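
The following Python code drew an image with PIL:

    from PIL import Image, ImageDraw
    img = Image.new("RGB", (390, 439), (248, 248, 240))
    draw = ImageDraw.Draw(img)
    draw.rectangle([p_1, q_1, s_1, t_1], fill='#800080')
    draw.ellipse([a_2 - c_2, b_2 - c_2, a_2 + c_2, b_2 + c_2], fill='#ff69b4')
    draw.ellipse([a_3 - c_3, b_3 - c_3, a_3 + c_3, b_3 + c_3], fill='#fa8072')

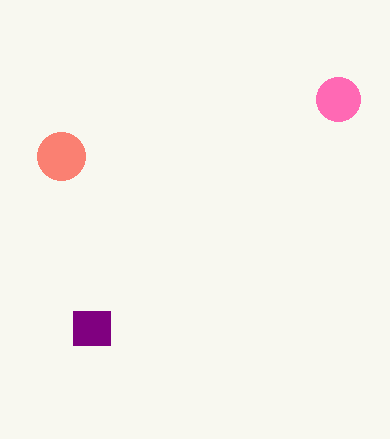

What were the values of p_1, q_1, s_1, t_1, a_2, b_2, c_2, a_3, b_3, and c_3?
p_1 = 73, q_1 = 311, s_1 = 110, t_1 = 345, a_2 = 338, b_2 = 99, c_2 = 22, a_3 = 61, b_3 = 156, c_3 = 24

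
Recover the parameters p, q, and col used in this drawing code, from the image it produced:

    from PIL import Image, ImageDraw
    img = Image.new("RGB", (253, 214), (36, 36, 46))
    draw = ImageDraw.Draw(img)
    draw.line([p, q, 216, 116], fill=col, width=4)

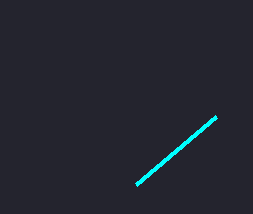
p = 136; q = 184; col = 'cyan'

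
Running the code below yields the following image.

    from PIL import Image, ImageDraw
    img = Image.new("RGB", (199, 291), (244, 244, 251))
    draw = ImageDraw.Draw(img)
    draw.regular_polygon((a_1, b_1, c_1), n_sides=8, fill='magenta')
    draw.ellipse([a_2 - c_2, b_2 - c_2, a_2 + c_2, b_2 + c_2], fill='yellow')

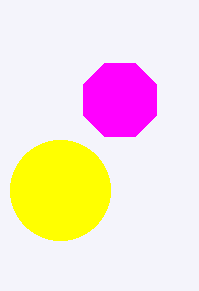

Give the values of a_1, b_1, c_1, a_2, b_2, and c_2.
a_1 = 120, b_1 = 100, c_1 = 40, a_2 = 60, b_2 = 190, c_2 = 50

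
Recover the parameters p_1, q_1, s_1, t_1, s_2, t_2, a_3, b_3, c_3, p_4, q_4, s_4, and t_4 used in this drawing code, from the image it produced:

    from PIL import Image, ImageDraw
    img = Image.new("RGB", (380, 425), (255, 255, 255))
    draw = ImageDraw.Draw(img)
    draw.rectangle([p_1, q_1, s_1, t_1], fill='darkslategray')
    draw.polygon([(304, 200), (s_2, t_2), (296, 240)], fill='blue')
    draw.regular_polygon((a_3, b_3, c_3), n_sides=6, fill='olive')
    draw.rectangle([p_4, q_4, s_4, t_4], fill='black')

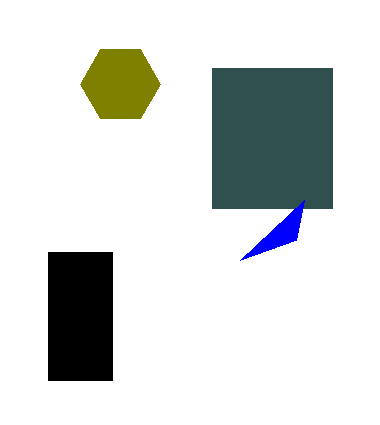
p_1 = 212; q_1 = 68; s_1 = 332; t_1 = 208; s_2 = 240; t_2 = 260; a_3 = 120; b_3 = 84; c_3 = 40; p_4 = 48; q_4 = 252; s_4 = 112; t_4 = 380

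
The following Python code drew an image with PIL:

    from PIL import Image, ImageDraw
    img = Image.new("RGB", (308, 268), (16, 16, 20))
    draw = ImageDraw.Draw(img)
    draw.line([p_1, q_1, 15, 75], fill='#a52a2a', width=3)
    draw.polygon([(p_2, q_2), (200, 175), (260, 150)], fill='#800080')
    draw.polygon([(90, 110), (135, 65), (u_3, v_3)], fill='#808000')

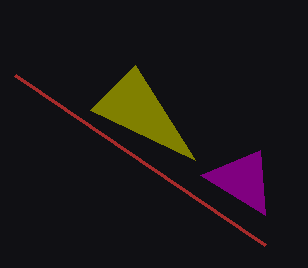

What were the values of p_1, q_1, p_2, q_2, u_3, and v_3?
p_1 = 265, q_1 = 245, p_2 = 265, q_2 = 215, u_3 = 195, v_3 = 160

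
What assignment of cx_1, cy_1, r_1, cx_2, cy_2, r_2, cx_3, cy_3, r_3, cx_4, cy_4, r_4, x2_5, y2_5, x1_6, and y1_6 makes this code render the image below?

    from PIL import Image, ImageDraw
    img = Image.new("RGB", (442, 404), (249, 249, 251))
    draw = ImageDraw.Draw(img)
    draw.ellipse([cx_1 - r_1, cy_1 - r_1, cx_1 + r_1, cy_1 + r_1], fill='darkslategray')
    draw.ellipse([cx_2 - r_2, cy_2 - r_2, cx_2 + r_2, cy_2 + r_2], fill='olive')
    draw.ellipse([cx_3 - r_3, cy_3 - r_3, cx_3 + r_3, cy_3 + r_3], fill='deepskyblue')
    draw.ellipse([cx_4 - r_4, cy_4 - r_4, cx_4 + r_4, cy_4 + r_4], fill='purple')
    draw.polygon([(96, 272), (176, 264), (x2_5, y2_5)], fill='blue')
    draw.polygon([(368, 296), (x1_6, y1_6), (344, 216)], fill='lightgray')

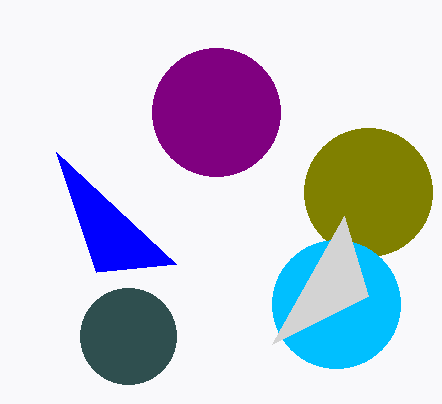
cx_1 = 128, cy_1 = 336, r_1 = 48, cx_2 = 368, cy_2 = 192, r_2 = 64, cx_3 = 336, cy_3 = 304, r_3 = 64, cx_4 = 216, cy_4 = 112, r_4 = 64, x2_5 = 56, y2_5 = 152, x1_6 = 272, y1_6 = 344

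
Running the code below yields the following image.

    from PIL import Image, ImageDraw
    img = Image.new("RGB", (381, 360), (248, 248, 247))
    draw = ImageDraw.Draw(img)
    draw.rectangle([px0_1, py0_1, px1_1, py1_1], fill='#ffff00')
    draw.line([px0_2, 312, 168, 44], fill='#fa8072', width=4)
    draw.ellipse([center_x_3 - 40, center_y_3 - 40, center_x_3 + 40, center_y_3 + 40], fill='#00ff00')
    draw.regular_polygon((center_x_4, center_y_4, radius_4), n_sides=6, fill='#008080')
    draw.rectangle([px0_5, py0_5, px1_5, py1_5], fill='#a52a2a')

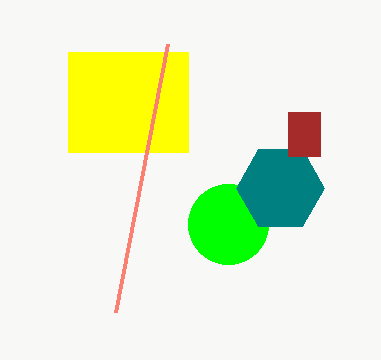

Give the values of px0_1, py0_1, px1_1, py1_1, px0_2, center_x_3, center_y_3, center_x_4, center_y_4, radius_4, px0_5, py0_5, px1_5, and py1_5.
px0_1 = 68
py0_1 = 52
px1_1 = 188
py1_1 = 152
px0_2 = 116
center_x_3 = 228
center_y_3 = 224
center_x_4 = 280
center_y_4 = 188
radius_4 = 44
px0_5 = 288
py0_5 = 112
px1_5 = 320
py1_5 = 156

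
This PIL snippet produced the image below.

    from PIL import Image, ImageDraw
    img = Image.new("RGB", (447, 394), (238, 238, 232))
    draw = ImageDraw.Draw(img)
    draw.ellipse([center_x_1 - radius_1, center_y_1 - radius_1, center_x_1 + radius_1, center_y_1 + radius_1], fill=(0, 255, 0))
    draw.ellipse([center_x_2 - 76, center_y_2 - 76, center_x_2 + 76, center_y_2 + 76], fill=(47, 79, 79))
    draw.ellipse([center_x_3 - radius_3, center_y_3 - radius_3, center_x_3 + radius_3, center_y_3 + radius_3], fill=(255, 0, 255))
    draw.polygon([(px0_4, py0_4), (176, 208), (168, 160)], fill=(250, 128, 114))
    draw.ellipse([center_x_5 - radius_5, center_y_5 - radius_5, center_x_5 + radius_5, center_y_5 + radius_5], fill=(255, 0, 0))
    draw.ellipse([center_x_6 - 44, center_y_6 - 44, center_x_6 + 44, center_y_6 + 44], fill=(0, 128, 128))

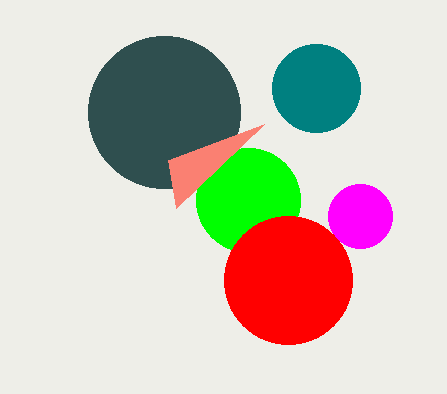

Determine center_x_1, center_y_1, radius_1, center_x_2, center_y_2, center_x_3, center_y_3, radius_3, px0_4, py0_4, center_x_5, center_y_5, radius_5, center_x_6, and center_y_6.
center_x_1 = 248; center_y_1 = 200; radius_1 = 52; center_x_2 = 164; center_y_2 = 112; center_x_3 = 360; center_y_3 = 216; radius_3 = 32; px0_4 = 264; py0_4 = 124; center_x_5 = 288; center_y_5 = 280; radius_5 = 64; center_x_6 = 316; center_y_6 = 88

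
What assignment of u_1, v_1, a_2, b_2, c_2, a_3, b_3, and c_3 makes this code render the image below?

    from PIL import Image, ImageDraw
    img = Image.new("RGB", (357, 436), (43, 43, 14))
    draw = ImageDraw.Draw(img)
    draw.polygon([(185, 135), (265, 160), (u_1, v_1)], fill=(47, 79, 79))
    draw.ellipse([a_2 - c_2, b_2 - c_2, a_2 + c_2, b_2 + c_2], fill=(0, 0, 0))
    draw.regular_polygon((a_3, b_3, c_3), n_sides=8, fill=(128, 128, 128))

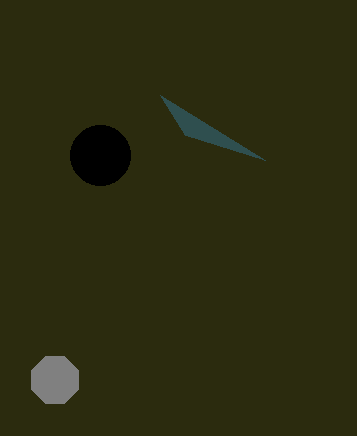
u_1 = 160; v_1 = 95; a_2 = 100; b_2 = 155; c_2 = 30; a_3 = 55; b_3 = 380; c_3 = 25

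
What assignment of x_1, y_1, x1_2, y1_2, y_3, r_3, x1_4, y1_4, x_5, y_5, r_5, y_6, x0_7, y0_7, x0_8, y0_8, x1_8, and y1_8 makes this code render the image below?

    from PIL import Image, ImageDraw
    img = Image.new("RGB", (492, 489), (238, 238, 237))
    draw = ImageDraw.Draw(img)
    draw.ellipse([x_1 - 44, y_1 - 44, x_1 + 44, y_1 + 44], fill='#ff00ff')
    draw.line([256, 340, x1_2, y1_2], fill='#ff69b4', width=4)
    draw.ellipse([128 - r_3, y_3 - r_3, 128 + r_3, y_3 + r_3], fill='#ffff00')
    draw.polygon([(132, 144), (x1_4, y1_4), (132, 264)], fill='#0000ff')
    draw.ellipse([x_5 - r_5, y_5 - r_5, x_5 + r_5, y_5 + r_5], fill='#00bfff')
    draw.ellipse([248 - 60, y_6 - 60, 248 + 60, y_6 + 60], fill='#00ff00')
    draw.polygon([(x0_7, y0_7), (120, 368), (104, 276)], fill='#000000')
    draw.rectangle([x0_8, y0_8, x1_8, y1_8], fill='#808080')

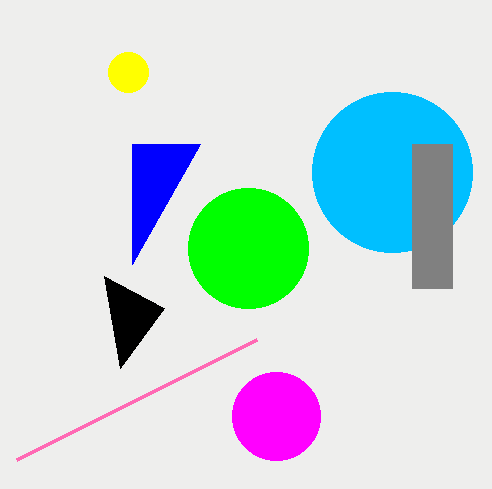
x_1 = 276; y_1 = 416; x1_2 = 16; y1_2 = 460; y_3 = 72; r_3 = 20; x1_4 = 200; y1_4 = 144; x_5 = 392; y_5 = 172; r_5 = 80; y_6 = 248; x0_7 = 164; y0_7 = 308; x0_8 = 412; y0_8 = 144; x1_8 = 452; y1_8 = 288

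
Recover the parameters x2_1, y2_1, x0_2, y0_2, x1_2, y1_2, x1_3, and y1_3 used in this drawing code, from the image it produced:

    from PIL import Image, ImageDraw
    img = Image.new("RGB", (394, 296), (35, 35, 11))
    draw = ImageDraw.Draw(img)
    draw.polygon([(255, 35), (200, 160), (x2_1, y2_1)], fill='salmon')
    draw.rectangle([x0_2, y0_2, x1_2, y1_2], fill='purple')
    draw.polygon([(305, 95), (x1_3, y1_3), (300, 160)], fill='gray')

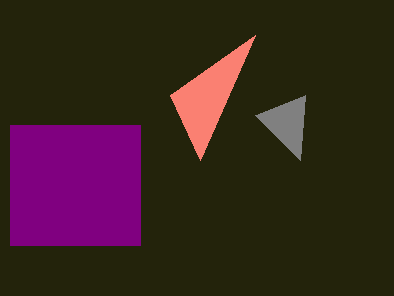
x2_1 = 170
y2_1 = 95
x0_2 = 10
y0_2 = 125
x1_2 = 140
y1_2 = 245
x1_3 = 255
y1_3 = 115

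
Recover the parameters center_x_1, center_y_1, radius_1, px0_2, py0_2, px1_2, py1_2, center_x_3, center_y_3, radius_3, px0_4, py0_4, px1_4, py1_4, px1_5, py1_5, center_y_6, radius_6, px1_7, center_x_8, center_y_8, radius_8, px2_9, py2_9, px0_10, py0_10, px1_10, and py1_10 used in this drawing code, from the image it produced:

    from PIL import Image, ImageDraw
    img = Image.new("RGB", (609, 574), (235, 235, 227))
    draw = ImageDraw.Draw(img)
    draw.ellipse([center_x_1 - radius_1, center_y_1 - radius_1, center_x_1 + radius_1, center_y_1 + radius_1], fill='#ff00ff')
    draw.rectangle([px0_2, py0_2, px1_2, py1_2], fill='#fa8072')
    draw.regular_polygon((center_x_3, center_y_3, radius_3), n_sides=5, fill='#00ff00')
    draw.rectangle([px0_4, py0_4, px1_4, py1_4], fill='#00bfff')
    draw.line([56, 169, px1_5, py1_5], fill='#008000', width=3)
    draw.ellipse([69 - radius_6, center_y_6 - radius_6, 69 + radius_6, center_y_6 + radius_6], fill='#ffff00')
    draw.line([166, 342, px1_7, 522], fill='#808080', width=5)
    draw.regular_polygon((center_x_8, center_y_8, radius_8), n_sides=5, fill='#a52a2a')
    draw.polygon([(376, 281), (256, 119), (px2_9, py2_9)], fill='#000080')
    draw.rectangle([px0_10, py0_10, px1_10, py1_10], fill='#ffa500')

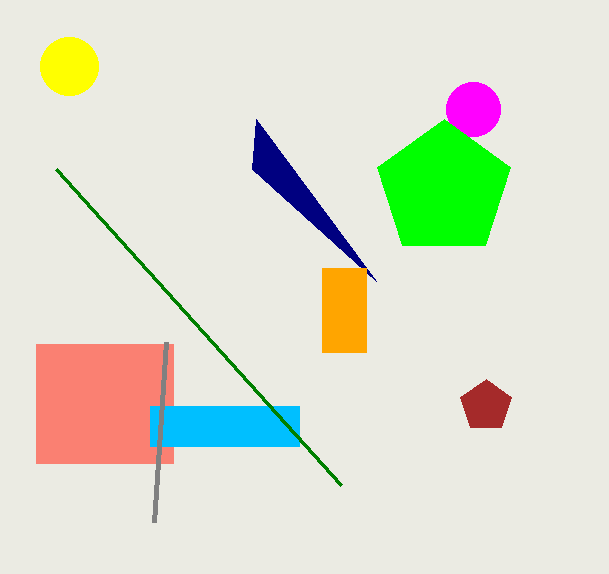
center_x_1 = 473, center_y_1 = 109, radius_1 = 27, px0_2 = 36, py0_2 = 344, px1_2 = 173, py1_2 = 463, center_x_3 = 444, center_y_3 = 189, radius_3 = 70, px0_4 = 150, py0_4 = 406, px1_4 = 299, py1_4 = 446, px1_5 = 341, py1_5 = 485, center_y_6 = 66, radius_6 = 29, px1_7 = 154, center_x_8 = 486, center_y_8 = 406, radius_8 = 27, px2_9 = 252, py2_9 = 169, px0_10 = 322, py0_10 = 268, px1_10 = 366, py1_10 = 352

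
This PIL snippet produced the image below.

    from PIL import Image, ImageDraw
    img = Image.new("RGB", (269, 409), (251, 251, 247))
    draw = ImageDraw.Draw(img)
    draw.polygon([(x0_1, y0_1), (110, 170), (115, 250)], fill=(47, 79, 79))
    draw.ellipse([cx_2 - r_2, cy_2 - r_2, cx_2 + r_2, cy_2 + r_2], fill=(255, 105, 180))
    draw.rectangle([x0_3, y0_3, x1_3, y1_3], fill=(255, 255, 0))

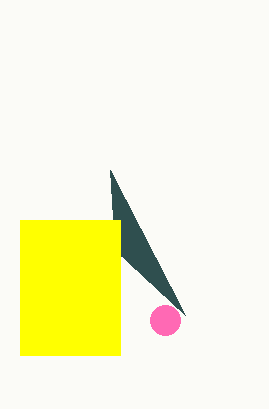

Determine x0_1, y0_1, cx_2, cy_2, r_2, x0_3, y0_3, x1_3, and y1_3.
x0_1 = 185; y0_1 = 315; cx_2 = 165; cy_2 = 320; r_2 = 15; x0_3 = 20; y0_3 = 220; x1_3 = 120; y1_3 = 355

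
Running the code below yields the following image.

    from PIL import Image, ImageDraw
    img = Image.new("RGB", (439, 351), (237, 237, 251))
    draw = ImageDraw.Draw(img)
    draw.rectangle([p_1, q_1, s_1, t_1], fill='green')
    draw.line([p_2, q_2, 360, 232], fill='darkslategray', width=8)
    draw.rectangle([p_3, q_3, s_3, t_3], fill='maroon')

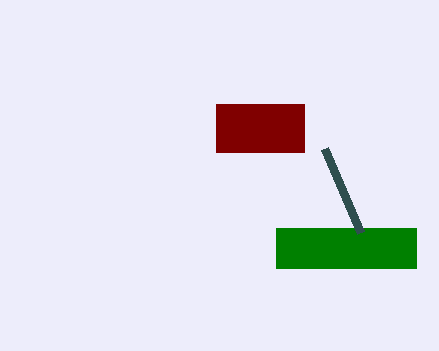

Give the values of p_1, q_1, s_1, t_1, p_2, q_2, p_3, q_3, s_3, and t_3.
p_1 = 276; q_1 = 228; s_1 = 416; t_1 = 268; p_2 = 324; q_2 = 148; p_3 = 216; q_3 = 104; s_3 = 304; t_3 = 152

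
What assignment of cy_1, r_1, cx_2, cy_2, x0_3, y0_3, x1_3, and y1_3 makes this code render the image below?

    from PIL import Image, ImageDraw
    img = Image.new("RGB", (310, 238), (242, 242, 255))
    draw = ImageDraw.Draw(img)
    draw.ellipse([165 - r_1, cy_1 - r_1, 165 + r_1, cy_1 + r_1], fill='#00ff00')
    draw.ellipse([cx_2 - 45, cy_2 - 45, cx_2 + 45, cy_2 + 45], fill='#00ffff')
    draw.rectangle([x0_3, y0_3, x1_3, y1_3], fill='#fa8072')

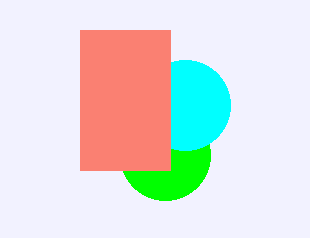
cy_1 = 155
r_1 = 45
cx_2 = 185
cy_2 = 105
x0_3 = 80
y0_3 = 30
x1_3 = 170
y1_3 = 170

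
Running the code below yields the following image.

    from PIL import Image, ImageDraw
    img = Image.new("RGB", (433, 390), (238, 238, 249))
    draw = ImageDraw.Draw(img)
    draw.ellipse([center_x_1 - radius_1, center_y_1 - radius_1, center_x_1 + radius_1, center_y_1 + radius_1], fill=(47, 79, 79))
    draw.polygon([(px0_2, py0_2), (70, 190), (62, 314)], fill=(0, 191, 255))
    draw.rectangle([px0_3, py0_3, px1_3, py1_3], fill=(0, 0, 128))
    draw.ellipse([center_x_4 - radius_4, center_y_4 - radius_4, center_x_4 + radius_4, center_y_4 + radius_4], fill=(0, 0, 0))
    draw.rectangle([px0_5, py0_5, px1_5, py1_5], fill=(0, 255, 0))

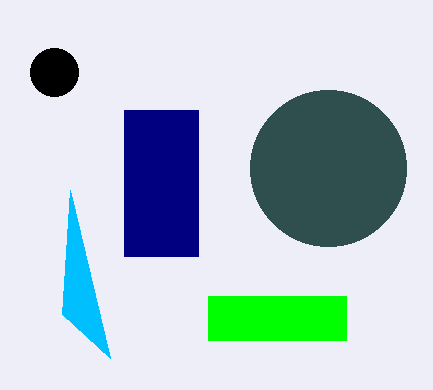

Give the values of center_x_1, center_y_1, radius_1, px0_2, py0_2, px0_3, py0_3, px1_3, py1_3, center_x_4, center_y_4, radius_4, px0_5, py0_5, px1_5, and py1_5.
center_x_1 = 328, center_y_1 = 168, radius_1 = 78, px0_2 = 110, py0_2 = 358, px0_3 = 124, py0_3 = 110, px1_3 = 198, py1_3 = 256, center_x_4 = 54, center_y_4 = 72, radius_4 = 24, px0_5 = 208, py0_5 = 296, px1_5 = 346, py1_5 = 340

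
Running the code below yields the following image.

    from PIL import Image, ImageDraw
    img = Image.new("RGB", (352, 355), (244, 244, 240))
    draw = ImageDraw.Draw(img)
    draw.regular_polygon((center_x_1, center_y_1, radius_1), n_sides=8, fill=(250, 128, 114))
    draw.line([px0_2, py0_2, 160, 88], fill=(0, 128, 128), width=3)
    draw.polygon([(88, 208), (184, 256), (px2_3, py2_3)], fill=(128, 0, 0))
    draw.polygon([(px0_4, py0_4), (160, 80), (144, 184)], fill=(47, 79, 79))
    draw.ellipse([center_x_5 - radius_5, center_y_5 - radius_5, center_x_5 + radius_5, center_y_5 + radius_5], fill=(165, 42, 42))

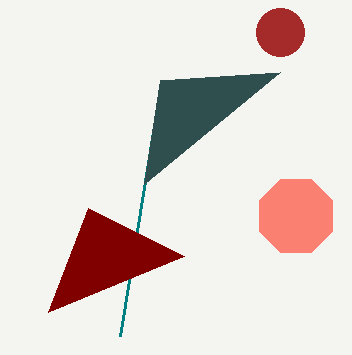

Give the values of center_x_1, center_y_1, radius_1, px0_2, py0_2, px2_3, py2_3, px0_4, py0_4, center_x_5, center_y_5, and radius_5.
center_x_1 = 296; center_y_1 = 216; radius_1 = 40; px0_2 = 120; py0_2 = 336; px2_3 = 48; py2_3 = 312; px0_4 = 280; py0_4 = 72; center_x_5 = 280; center_y_5 = 32; radius_5 = 24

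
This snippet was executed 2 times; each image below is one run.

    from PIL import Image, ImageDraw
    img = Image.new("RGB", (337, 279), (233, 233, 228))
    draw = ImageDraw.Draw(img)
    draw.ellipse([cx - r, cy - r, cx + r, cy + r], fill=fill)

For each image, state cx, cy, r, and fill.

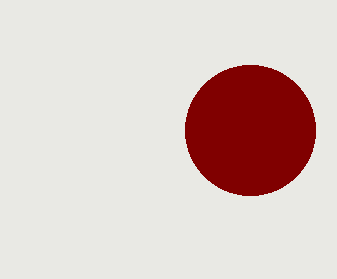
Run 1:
cx = 250, cy = 130, r = 65, fill = 'maroon'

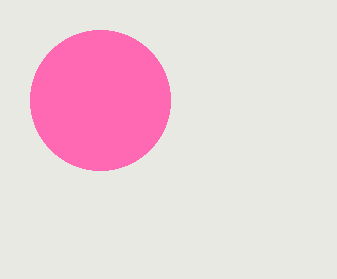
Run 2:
cx = 100
cy = 100
r = 70
fill = 'hotpink'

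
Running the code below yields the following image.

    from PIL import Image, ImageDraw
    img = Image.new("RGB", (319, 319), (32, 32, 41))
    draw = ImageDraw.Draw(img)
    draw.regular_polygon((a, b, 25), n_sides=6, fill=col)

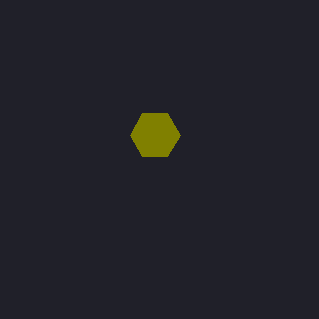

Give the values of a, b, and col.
a = 155; b = 135; col = 'olive'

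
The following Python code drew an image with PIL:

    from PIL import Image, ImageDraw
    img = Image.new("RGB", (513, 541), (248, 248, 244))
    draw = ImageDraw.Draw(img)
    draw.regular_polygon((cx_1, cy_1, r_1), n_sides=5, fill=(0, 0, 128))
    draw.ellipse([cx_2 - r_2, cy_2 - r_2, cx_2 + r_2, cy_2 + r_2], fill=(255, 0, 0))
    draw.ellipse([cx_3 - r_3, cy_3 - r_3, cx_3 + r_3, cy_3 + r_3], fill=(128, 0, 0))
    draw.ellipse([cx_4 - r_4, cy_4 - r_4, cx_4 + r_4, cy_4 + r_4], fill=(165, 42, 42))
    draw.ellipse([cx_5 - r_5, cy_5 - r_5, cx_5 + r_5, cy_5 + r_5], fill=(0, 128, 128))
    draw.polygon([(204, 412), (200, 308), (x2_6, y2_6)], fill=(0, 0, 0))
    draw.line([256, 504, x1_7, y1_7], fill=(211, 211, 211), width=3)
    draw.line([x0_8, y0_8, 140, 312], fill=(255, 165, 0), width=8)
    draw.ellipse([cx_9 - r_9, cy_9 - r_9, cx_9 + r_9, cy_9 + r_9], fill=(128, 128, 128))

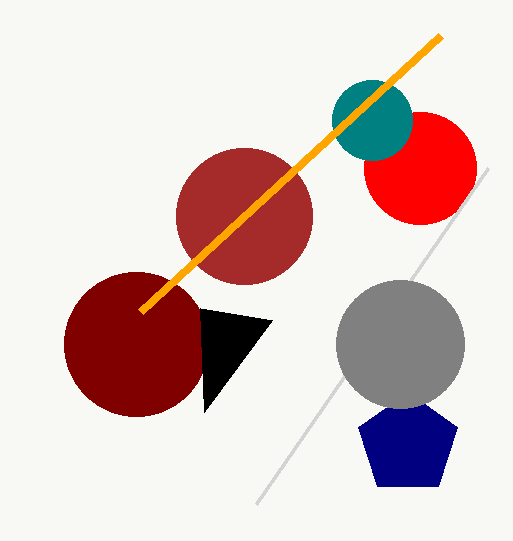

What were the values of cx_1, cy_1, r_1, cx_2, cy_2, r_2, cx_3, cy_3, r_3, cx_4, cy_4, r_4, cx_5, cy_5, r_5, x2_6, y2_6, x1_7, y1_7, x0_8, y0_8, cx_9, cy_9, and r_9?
cx_1 = 408
cy_1 = 444
r_1 = 52
cx_2 = 420
cy_2 = 168
r_2 = 56
cx_3 = 136
cy_3 = 344
r_3 = 72
cx_4 = 244
cy_4 = 216
r_4 = 68
cx_5 = 372
cy_5 = 120
r_5 = 40
x2_6 = 272
y2_6 = 320
x1_7 = 488
y1_7 = 168
x0_8 = 440
y0_8 = 36
cx_9 = 400
cy_9 = 344
r_9 = 64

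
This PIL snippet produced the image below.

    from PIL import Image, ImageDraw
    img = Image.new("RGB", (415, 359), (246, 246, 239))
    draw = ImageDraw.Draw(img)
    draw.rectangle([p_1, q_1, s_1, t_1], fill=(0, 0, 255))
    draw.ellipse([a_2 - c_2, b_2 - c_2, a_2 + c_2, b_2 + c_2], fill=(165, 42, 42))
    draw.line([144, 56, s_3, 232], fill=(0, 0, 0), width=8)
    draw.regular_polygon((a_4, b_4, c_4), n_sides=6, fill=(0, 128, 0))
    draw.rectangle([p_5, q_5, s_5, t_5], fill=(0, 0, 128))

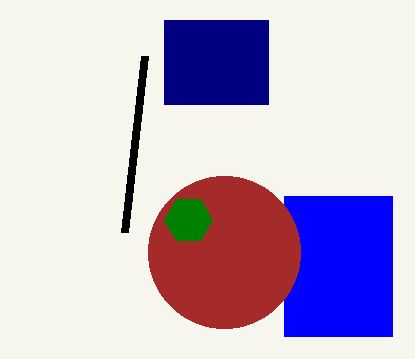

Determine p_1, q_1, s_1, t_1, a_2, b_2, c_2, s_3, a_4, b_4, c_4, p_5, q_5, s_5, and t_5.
p_1 = 284
q_1 = 196
s_1 = 392
t_1 = 336
a_2 = 224
b_2 = 252
c_2 = 76
s_3 = 124
a_4 = 188
b_4 = 220
c_4 = 24
p_5 = 164
q_5 = 20
s_5 = 268
t_5 = 104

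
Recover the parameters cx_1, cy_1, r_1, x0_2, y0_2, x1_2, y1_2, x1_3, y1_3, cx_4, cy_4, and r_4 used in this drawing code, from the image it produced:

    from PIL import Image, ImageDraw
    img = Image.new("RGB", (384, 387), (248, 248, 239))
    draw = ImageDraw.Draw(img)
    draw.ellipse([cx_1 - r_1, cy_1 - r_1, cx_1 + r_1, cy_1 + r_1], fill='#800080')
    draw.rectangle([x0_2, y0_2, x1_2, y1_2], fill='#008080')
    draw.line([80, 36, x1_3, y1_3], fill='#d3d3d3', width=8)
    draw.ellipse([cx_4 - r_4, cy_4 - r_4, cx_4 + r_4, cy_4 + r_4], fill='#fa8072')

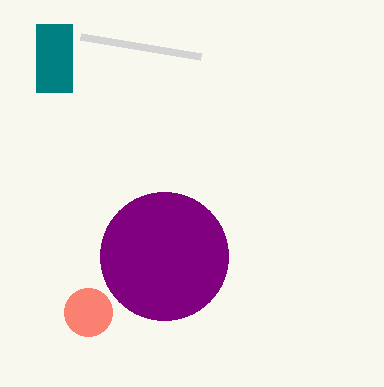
cx_1 = 164
cy_1 = 256
r_1 = 64
x0_2 = 36
y0_2 = 24
x1_2 = 72
y1_2 = 92
x1_3 = 200
y1_3 = 56
cx_4 = 88
cy_4 = 312
r_4 = 24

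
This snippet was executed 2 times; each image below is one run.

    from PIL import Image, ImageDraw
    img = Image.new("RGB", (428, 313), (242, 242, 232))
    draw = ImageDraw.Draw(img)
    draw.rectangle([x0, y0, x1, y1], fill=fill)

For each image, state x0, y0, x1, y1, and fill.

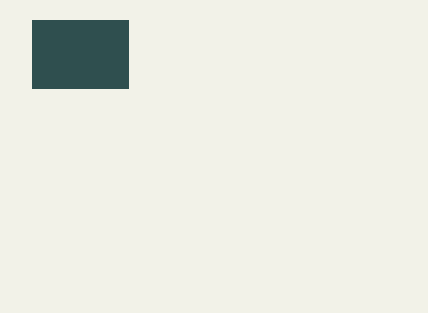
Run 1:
x0 = 32
y0 = 20
x1 = 128
y1 = 88
fill = 'darkslategray'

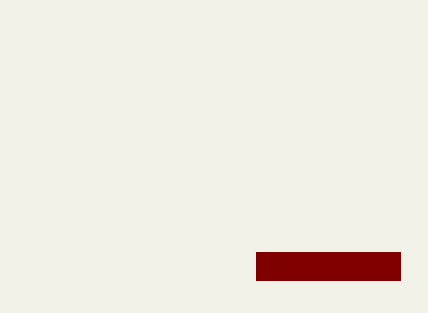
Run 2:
x0 = 256; y0 = 252; x1 = 400; y1 = 280; fill = 'maroon'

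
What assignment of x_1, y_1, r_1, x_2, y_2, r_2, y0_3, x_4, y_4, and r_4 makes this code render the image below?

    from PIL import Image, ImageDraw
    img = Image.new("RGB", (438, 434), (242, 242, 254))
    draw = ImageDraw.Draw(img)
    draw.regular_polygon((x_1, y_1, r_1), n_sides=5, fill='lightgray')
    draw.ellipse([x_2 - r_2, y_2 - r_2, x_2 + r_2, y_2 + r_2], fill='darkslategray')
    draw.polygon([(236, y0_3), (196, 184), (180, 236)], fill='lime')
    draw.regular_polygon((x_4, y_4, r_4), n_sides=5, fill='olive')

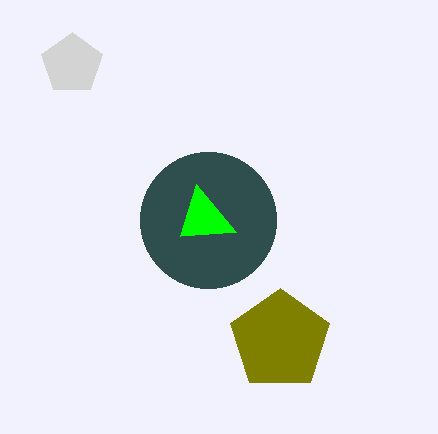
x_1 = 72, y_1 = 64, r_1 = 32, x_2 = 208, y_2 = 220, r_2 = 68, y0_3 = 232, x_4 = 280, y_4 = 340, r_4 = 52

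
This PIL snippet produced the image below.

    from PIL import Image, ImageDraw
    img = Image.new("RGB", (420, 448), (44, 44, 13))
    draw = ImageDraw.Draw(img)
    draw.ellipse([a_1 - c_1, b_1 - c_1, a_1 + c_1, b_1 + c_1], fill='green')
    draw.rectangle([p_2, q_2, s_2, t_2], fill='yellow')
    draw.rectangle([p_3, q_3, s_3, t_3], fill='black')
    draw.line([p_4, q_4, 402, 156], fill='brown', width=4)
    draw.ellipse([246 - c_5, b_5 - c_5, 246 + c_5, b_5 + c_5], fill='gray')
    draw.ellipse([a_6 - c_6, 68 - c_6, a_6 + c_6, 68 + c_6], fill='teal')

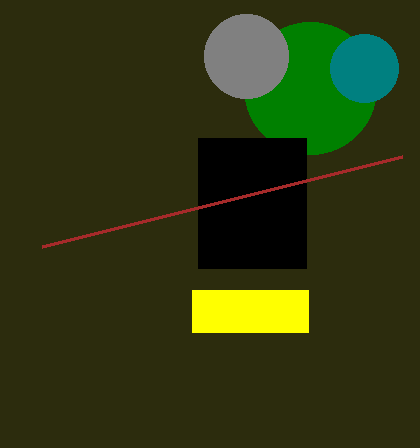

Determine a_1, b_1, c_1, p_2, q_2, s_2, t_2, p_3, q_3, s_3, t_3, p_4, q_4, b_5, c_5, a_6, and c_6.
a_1 = 310; b_1 = 88; c_1 = 66; p_2 = 192; q_2 = 290; s_2 = 308; t_2 = 332; p_3 = 198; q_3 = 138; s_3 = 306; t_3 = 268; p_4 = 42; q_4 = 246; b_5 = 56; c_5 = 42; a_6 = 364; c_6 = 34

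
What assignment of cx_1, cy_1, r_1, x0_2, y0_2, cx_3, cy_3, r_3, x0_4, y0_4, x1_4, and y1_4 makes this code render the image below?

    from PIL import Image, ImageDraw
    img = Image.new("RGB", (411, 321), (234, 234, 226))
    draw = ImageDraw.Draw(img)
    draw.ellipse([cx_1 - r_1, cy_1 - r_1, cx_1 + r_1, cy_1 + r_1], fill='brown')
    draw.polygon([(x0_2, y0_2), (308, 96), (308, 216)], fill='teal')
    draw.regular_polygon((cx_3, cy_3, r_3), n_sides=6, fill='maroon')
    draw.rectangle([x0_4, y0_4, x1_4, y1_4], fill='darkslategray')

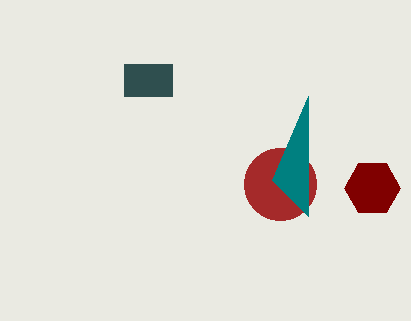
cx_1 = 280; cy_1 = 184; r_1 = 36; x0_2 = 272; y0_2 = 180; cx_3 = 372; cy_3 = 188; r_3 = 28; x0_4 = 124; y0_4 = 64; x1_4 = 172; y1_4 = 96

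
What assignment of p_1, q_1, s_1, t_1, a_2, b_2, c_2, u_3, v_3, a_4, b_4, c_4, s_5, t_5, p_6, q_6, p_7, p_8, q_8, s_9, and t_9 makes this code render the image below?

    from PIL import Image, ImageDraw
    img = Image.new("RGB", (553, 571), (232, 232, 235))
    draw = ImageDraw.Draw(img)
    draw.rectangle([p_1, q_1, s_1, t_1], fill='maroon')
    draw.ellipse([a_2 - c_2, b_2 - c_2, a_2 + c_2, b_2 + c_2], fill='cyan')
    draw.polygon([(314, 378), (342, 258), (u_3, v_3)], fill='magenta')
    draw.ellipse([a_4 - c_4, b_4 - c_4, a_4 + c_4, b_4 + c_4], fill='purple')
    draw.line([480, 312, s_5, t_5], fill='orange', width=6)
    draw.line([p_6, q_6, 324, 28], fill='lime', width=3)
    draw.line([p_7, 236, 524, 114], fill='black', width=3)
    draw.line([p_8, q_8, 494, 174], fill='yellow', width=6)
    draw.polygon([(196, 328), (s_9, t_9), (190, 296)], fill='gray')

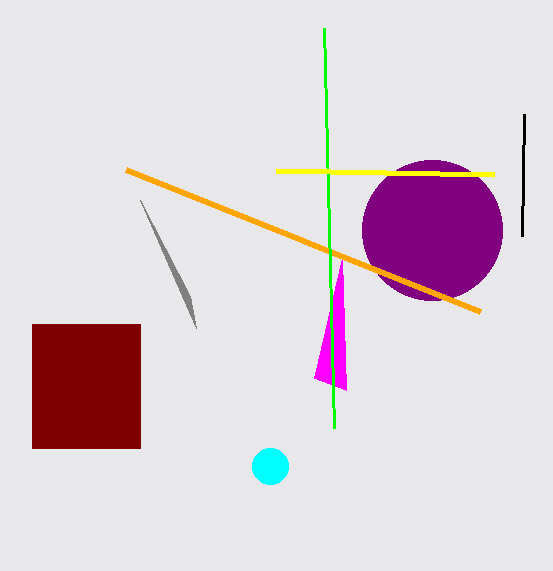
p_1 = 32; q_1 = 324; s_1 = 140; t_1 = 448; a_2 = 270; b_2 = 466; c_2 = 18; u_3 = 346; v_3 = 390; a_4 = 432; b_4 = 230; c_4 = 70; s_5 = 126; t_5 = 170; p_6 = 334; q_6 = 428; p_7 = 522; p_8 = 276; q_8 = 170; s_9 = 140; t_9 = 200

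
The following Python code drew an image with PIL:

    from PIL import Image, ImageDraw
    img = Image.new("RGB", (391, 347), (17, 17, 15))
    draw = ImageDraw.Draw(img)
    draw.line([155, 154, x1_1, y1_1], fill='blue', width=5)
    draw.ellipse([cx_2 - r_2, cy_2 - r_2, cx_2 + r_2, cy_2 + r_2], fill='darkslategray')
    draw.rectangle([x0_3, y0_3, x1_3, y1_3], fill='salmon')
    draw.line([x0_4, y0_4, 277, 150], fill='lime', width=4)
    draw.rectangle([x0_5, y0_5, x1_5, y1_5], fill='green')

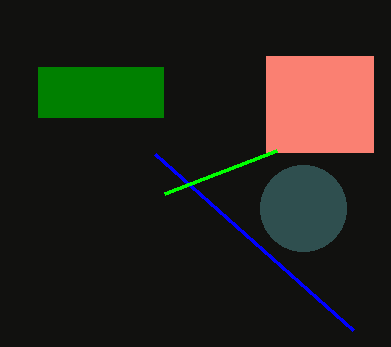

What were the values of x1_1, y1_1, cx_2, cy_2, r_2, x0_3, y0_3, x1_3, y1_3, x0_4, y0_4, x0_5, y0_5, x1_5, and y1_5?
x1_1 = 353, y1_1 = 330, cx_2 = 303, cy_2 = 208, r_2 = 43, x0_3 = 266, y0_3 = 56, x1_3 = 373, y1_3 = 152, x0_4 = 165, y0_4 = 193, x0_5 = 38, y0_5 = 67, x1_5 = 163, y1_5 = 117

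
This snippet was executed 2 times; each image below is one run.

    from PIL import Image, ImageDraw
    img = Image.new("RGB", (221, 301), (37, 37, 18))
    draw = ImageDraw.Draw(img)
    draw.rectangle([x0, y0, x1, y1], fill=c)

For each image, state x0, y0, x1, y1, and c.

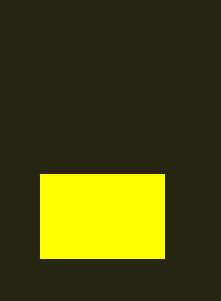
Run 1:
x0 = 40
y0 = 174
x1 = 164
y1 = 258
c = 'yellow'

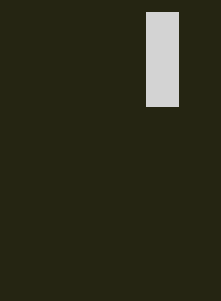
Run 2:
x0 = 146, y0 = 12, x1 = 178, y1 = 106, c = 'lightgray'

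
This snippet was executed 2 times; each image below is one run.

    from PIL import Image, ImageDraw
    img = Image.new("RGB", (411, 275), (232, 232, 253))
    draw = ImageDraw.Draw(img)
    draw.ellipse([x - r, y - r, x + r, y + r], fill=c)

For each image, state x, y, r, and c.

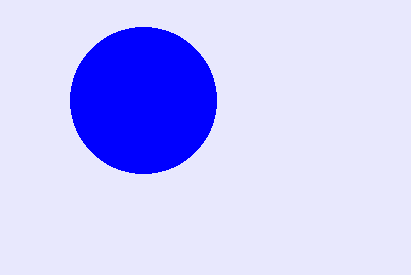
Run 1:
x = 143
y = 100
r = 73
c = 'blue'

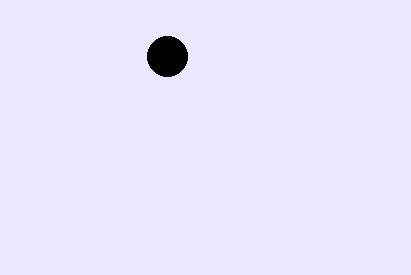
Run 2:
x = 167, y = 56, r = 20, c = 'black'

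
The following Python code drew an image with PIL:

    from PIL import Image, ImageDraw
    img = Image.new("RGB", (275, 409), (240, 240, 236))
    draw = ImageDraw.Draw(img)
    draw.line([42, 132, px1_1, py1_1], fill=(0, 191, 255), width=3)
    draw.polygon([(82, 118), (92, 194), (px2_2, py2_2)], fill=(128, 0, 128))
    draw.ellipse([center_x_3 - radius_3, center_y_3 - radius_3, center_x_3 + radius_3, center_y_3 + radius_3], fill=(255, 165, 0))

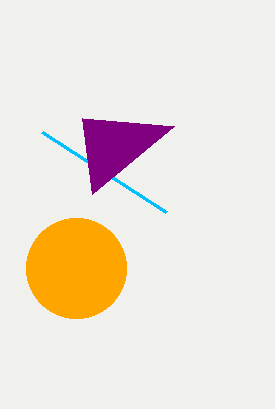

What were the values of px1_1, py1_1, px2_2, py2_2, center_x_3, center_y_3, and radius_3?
px1_1 = 166; py1_1 = 212; px2_2 = 174; py2_2 = 126; center_x_3 = 76; center_y_3 = 268; radius_3 = 50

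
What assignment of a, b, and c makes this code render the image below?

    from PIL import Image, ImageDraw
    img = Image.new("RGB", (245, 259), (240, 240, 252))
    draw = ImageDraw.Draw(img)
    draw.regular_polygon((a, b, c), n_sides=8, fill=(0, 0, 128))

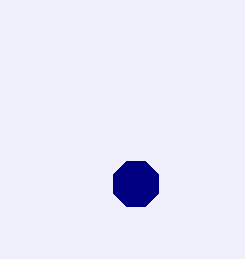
a = 136; b = 184; c = 24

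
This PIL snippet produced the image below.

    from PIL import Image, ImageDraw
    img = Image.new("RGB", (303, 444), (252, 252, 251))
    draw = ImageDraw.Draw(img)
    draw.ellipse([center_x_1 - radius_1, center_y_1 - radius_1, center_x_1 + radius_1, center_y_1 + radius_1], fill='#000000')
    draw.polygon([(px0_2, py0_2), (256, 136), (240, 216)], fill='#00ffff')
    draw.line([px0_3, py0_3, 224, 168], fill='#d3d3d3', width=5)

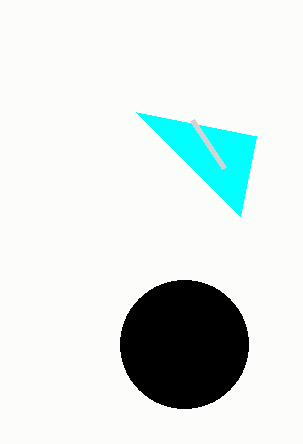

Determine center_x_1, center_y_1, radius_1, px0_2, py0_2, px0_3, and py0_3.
center_x_1 = 184, center_y_1 = 344, radius_1 = 64, px0_2 = 136, py0_2 = 112, px0_3 = 192, py0_3 = 120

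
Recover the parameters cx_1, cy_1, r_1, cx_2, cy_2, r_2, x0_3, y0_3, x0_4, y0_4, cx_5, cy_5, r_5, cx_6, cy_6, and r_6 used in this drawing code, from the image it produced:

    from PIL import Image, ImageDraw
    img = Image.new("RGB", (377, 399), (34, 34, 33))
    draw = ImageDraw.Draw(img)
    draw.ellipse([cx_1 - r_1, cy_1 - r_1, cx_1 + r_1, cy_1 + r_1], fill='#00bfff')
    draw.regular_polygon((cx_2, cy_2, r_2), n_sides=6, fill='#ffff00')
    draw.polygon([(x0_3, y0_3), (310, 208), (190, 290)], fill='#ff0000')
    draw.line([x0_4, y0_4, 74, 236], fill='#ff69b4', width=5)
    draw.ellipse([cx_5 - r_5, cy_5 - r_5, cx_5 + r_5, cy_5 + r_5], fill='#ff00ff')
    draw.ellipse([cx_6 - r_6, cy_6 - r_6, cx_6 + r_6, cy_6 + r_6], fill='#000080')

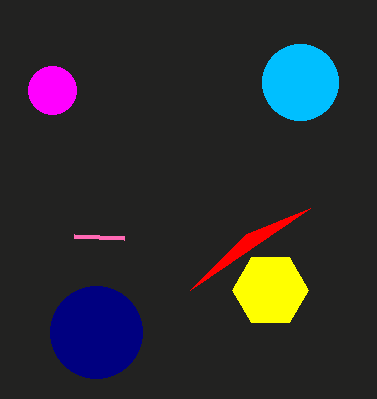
cx_1 = 300
cy_1 = 82
r_1 = 38
cx_2 = 270
cy_2 = 290
r_2 = 38
x0_3 = 246
y0_3 = 234
x0_4 = 124
y0_4 = 238
cx_5 = 52
cy_5 = 90
r_5 = 24
cx_6 = 96
cy_6 = 332
r_6 = 46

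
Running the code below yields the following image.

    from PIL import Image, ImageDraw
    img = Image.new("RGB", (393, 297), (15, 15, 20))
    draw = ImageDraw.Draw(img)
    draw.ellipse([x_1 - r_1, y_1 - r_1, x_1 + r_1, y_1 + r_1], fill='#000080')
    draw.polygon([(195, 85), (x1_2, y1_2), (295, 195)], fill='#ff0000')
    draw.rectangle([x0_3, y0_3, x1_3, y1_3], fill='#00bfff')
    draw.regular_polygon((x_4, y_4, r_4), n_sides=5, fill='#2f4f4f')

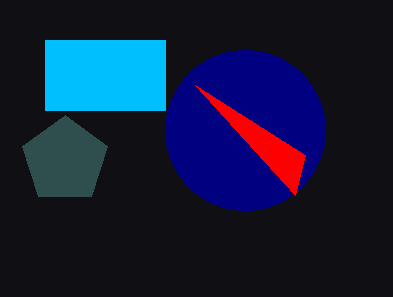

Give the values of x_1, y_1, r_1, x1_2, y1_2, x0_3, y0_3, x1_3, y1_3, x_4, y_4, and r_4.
x_1 = 245; y_1 = 130; r_1 = 80; x1_2 = 305; y1_2 = 155; x0_3 = 45; y0_3 = 40; x1_3 = 165; y1_3 = 110; x_4 = 65; y_4 = 160; r_4 = 45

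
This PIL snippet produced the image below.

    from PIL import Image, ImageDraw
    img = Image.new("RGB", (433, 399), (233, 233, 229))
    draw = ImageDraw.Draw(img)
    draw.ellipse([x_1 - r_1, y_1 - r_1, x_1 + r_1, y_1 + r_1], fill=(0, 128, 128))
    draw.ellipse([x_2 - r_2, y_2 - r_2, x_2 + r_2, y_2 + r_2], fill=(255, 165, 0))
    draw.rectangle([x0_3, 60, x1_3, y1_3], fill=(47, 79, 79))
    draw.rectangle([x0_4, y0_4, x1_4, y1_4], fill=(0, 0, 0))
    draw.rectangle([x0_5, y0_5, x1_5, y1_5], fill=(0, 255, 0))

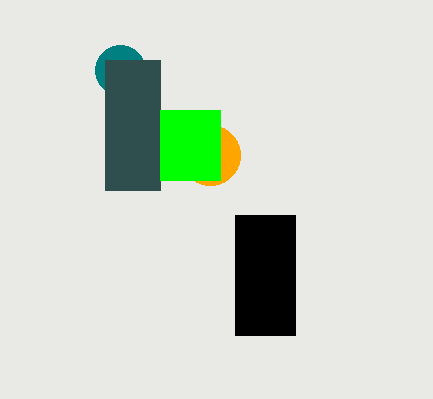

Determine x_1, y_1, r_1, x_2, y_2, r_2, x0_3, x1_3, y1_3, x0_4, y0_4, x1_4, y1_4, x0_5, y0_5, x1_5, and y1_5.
x_1 = 120
y_1 = 70
r_1 = 25
x_2 = 210
y_2 = 155
r_2 = 30
x0_3 = 105
x1_3 = 160
y1_3 = 190
x0_4 = 235
y0_4 = 215
x1_4 = 295
y1_4 = 335
x0_5 = 160
y0_5 = 110
x1_5 = 220
y1_5 = 180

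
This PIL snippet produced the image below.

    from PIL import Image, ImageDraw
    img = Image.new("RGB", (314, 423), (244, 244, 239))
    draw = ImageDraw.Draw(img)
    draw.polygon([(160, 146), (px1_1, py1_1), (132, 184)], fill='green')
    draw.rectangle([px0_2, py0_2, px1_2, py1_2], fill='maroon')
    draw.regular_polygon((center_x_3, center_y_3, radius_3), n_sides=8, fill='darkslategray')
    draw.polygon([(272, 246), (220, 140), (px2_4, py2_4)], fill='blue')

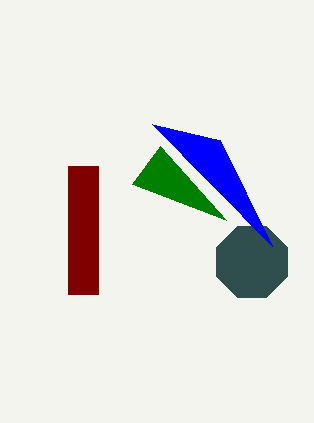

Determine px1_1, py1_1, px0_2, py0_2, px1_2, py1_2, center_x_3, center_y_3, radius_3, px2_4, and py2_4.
px1_1 = 226, py1_1 = 220, px0_2 = 68, py0_2 = 166, px1_2 = 98, py1_2 = 294, center_x_3 = 252, center_y_3 = 262, radius_3 = 38, px2_4 = 152, py2_4 = 124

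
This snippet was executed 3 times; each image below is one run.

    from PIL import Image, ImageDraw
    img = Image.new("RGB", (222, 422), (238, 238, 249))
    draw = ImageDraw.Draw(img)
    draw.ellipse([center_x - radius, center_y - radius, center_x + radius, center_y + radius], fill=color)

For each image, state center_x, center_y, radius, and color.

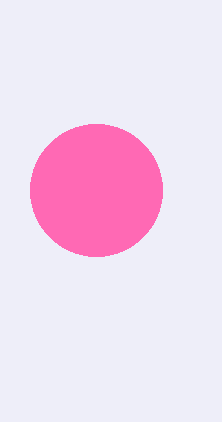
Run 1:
center_x = 96
center_y = 190
radius = 66
color = 'hotpink'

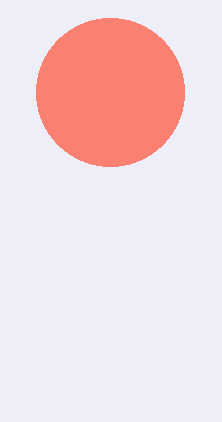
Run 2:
center_x = 110, center_y = 92, radius = 74, color = 'salmon'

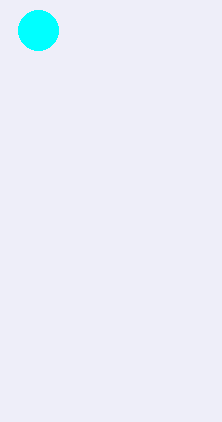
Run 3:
center_x = 38, center_y = 30, radius = 20, color = 'cyan'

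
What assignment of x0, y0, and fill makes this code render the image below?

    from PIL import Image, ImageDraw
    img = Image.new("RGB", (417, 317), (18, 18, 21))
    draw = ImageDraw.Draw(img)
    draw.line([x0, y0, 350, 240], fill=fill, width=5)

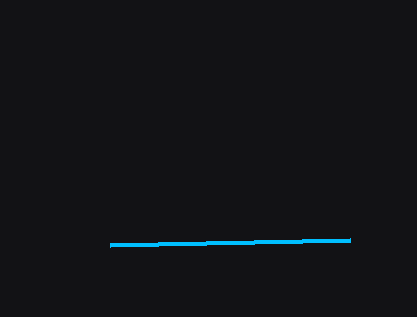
x0 = 110, y0 = 245, fill = 'deepskyblue'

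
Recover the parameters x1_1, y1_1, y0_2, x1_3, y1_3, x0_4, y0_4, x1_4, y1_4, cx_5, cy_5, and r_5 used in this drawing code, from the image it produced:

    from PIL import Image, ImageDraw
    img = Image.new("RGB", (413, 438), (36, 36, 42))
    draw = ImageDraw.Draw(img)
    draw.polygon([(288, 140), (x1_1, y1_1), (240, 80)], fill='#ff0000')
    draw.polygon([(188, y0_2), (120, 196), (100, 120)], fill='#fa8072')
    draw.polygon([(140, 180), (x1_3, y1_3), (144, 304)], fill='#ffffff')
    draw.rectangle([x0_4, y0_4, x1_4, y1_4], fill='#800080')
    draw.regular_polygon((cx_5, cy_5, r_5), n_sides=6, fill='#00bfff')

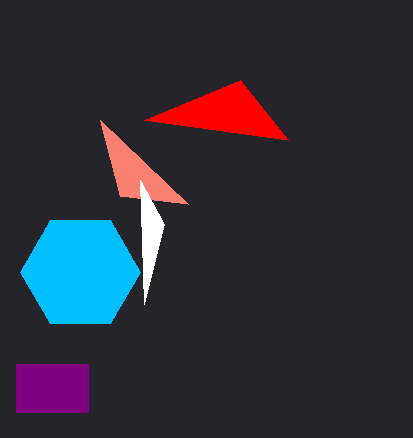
x1_1 = 144; y1_1 = 120; y0_2 = 204; x1_3 = 164; y1_3 = 224; x0_4 = 16; y0_4 = 364; x1_4 = 88; y1_4 = 412; cx_5 = 80; cy_5 = 272; r_5 = 60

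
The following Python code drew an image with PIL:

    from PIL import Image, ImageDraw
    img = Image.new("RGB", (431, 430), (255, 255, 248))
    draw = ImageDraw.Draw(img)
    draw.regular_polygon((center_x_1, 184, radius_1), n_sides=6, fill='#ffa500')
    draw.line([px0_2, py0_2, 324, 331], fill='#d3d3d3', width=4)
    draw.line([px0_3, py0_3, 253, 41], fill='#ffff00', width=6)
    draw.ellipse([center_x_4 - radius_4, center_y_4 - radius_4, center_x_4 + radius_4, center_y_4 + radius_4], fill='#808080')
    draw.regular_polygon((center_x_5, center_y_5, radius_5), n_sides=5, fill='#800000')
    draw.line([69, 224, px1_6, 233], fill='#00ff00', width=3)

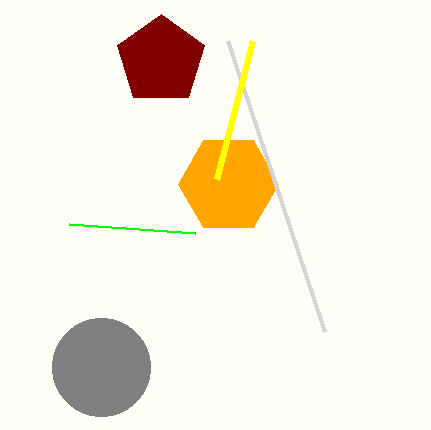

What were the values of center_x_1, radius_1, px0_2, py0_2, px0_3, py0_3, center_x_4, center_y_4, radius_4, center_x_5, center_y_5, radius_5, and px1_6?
center_x_1 = 228
radius_1 = 50
px0_2 = 227
py0_2 = 40
px0_3 = 217
py0_3 = 179
center_x_4 = 101
center_y_4 = 367
radius_4 = 49
center_x_5 = 161
center_y_5 = 60
radius_5 = 46
px1_6 = 195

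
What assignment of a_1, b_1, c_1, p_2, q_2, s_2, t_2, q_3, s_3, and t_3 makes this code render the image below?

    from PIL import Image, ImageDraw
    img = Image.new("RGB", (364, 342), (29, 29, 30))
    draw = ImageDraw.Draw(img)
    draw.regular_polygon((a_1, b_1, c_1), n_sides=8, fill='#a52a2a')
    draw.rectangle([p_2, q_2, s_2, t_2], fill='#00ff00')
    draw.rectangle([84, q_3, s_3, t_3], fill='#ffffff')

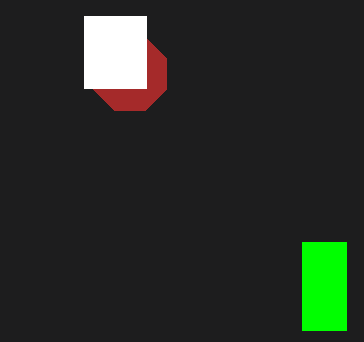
a_1 = 130; b_1 = 74; c_1 = 40; p_2 = 302; q_2 = 242; s_2 = 346; t_2 = 330; q_3 = 16; s_3 = 146; t_3 = 88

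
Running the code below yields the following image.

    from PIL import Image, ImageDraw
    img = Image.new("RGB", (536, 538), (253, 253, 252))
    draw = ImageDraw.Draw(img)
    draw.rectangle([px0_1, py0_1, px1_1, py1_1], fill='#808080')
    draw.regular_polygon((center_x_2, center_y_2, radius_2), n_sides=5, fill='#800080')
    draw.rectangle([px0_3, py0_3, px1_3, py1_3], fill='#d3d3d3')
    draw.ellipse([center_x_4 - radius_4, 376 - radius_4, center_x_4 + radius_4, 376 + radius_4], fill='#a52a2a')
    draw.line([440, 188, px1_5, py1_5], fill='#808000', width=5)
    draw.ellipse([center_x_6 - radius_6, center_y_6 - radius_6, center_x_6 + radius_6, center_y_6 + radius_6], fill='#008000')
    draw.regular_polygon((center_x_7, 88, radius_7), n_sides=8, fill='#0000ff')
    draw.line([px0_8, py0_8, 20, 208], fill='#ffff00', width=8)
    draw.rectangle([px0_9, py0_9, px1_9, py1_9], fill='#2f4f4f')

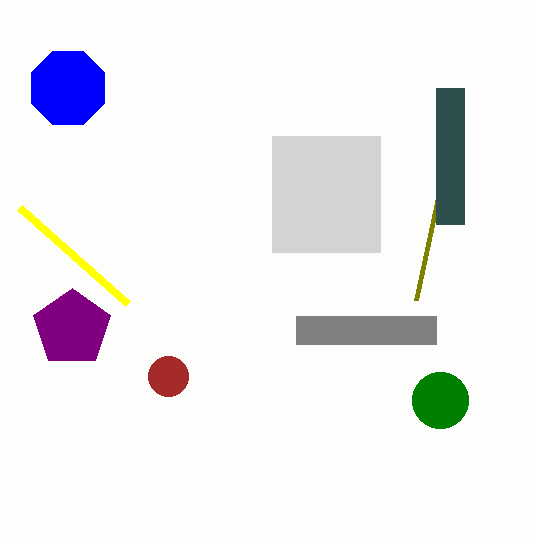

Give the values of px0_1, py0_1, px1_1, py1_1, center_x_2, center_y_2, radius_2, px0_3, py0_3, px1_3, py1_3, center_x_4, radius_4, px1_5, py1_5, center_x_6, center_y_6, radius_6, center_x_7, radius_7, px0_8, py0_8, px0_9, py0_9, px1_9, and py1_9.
px0_1 = 296
py0_1 = 316
px1_1 = 436
py1_1 = 344
center_x_2 = 72
center_y_2 = 328
radius_2 = 40
px0_3 = 272
py0_3 = 136
px1_3 = 380
py1_3 = 252
center_x_4 = 168
radius_4 = 20
px1_5 = 416
py1_5 = 300
center_x_6 = 440
center_y_6 = 400
radius_6 = 28
center_x_7 = 68
radius_7 = 40
px0_8 = 128
py0_8 = 304
px0_9 = 436
py0_9 = 88
px1_9 = 464
py1_9 = 224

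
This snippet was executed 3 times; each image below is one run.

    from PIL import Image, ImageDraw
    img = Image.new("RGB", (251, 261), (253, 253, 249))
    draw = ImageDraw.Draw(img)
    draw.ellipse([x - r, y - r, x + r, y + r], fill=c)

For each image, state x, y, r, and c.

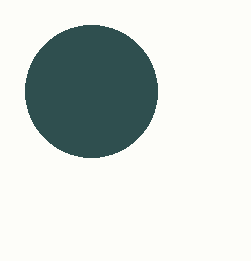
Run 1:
x = 91, y = 91, r = 66, c = 'darkslategray'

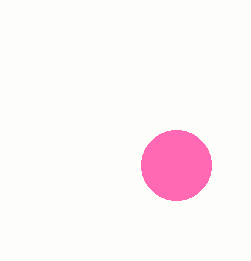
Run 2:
x = 176, y = 165, r = 35, c = 'hotpink'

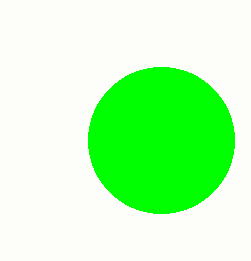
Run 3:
x = 161
y = 140
r = 73
c = 'lime'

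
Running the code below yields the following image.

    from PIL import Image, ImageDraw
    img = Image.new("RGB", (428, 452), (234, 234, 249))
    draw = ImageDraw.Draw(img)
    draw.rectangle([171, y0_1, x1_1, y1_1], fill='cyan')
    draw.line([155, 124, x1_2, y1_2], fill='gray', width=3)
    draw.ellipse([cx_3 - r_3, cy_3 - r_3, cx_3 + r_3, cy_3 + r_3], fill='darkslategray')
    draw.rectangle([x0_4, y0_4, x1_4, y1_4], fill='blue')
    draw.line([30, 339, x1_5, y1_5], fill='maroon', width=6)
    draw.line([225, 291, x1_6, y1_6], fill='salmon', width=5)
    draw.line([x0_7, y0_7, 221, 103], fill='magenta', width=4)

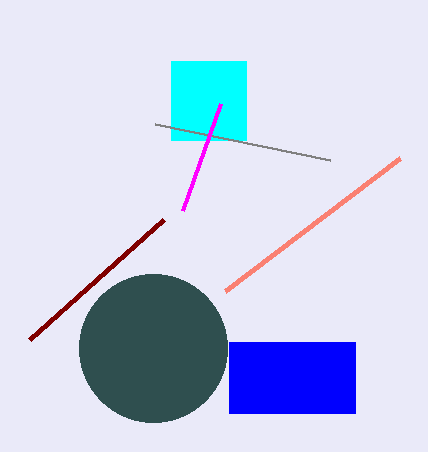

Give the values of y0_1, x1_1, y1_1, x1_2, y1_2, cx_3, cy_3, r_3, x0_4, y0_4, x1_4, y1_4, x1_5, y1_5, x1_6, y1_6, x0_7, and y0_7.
y0_1 = 61
x1_1 = 246
y1_1 = 140
x1_2 = 330
y1_2 = 160
cx_3 = 153
cy_3 = 348
r_3 = 74
x0_4 = 229
y0_4 = 342
x1_4 = 355
y1_4 = 413
x1_5 = 164
y1_5 = 219
x1_6 = 400
y1_6 = 158
x0_7 = 183
y0_7 = 210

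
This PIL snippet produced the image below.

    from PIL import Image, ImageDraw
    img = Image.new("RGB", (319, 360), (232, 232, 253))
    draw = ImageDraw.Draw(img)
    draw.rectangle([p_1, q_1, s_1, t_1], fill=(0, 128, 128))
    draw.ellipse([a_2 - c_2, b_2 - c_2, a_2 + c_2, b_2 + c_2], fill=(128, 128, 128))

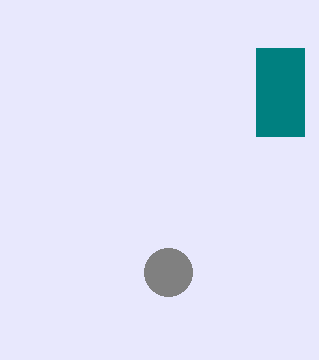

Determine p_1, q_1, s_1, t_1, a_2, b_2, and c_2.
p_1 = 256; q_1 = 48; s_1 = 304; t_1 = 136; a_2 = 168; b_2 = 272; c_2 = 24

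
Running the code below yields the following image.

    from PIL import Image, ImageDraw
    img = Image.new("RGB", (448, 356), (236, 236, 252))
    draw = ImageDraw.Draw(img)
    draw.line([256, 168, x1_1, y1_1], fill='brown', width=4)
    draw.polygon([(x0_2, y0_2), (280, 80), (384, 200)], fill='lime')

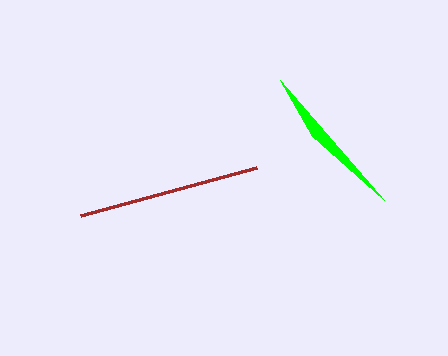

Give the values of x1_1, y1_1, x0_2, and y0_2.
x1_1 = 80
y1_1 = 216
x0_2 = 312
y0_2 = 136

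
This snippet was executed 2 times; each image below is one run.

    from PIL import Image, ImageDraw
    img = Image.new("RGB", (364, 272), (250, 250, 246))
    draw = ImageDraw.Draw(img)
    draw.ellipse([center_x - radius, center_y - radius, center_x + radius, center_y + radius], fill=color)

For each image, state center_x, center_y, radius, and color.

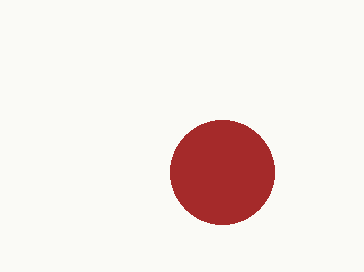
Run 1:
center_x = 222
center_y = 172
radius = 52
color = 'brown'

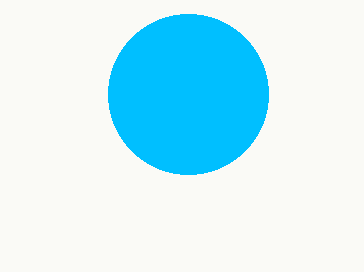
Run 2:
center_x = 188; center_y = 94; radius = 80; color = 'deepskyblue'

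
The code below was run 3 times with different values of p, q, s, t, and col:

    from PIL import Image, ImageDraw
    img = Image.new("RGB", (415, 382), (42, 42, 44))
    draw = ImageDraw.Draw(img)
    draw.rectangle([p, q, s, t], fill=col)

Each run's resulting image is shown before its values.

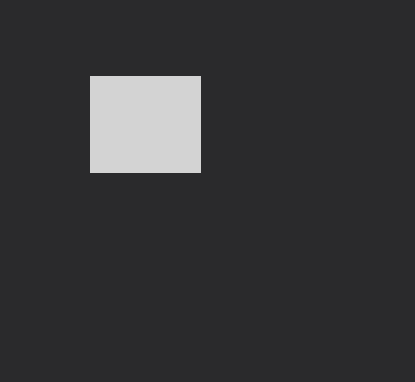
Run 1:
p = 90; q = 76; s = 200; t = 172; col = 'lightgray'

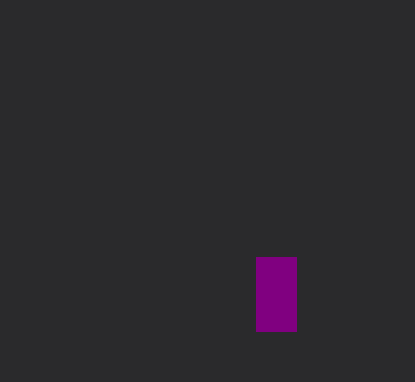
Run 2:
p = 256
q = 257
s = 296
t = 331
col = 'purple'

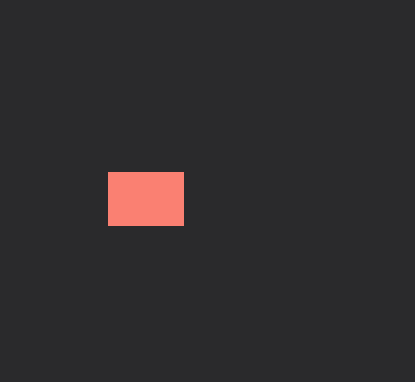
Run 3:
p = 108, q = 172, s = 183, t = 225, col = 'salmon'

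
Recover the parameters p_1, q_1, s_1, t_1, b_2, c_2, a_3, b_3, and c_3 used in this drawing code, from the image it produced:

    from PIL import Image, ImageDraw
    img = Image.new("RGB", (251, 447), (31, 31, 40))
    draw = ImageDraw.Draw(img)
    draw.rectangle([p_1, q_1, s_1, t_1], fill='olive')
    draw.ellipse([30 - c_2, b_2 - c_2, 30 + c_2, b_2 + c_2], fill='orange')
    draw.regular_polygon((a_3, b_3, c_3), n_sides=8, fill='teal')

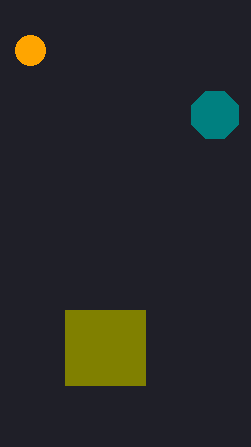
p_1 = 65
q_1 = 310
s_1 = 145
t_1 = 385
b_2 = 50
c_2 = 15
a_3 = 215
b_3 = 115
c_3 = 25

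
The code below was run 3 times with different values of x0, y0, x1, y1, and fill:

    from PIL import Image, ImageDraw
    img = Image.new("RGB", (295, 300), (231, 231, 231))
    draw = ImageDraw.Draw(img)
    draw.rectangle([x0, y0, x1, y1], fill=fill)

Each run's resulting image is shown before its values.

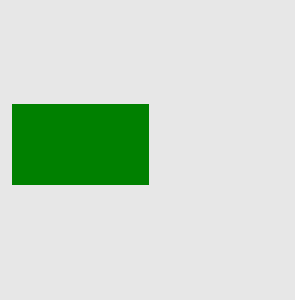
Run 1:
x0 = 12, y0 = 104, x1 = 148, y1 = 184, fill = 'green'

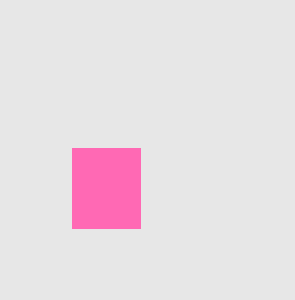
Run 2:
x0 = 72
y0 = 148
x1 = 140
y1 = 228
fill = 'hotpink'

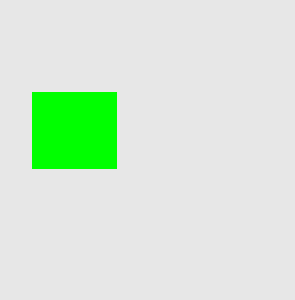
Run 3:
x0 = 32, y0 = 92, x1 = 116, y1 = 168, fill = 'lime'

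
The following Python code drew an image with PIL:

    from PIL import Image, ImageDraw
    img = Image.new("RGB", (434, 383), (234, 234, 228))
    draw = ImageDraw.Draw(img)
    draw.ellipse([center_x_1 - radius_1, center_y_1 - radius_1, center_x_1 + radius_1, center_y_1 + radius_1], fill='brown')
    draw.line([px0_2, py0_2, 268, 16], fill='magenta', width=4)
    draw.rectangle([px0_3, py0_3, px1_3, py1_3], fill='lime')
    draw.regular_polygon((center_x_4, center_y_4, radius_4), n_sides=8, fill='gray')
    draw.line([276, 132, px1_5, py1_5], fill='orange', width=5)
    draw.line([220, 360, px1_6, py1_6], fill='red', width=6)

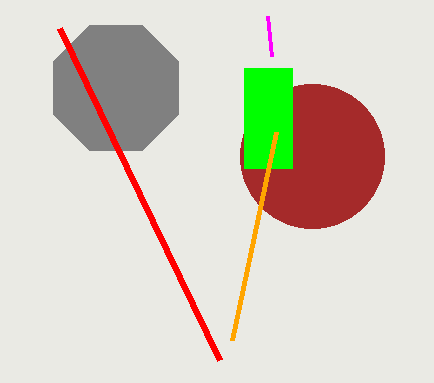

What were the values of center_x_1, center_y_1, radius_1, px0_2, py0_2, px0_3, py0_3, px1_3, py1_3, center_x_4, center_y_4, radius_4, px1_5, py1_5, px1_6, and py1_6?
center_x_1 = 312, center_y_1 = 156, radius_1 = 72, px0_2 = 272, py0_2 = 56, px0_3 = 244, py0_3 = 68, px1_3 = 292, py1_3 = 168, center_x_4 = 116, center_y_4 = 88, radius_4 = 68, px1_5 = 232, py1_5 = 340, px1_6 = 60, py1_6 = 28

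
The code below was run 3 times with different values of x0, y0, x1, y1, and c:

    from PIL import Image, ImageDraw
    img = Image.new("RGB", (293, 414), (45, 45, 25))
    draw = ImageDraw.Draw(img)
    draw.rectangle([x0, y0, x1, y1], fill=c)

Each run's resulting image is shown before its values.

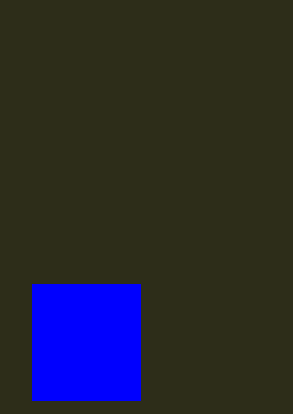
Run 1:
x0 = 32, y0 = 284, x1 = 140, y1 = 400, c = 'blue'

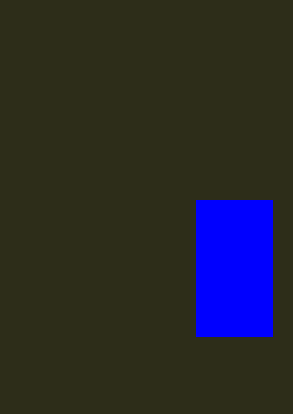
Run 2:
x0 = 196; y0 = 200; x1 = 272; y1 = 336; c = 'blue'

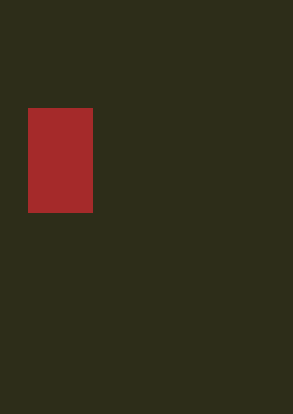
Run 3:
x0 = 28
y0 = 108
x1 = 92
y1 = 212
c = 'brown'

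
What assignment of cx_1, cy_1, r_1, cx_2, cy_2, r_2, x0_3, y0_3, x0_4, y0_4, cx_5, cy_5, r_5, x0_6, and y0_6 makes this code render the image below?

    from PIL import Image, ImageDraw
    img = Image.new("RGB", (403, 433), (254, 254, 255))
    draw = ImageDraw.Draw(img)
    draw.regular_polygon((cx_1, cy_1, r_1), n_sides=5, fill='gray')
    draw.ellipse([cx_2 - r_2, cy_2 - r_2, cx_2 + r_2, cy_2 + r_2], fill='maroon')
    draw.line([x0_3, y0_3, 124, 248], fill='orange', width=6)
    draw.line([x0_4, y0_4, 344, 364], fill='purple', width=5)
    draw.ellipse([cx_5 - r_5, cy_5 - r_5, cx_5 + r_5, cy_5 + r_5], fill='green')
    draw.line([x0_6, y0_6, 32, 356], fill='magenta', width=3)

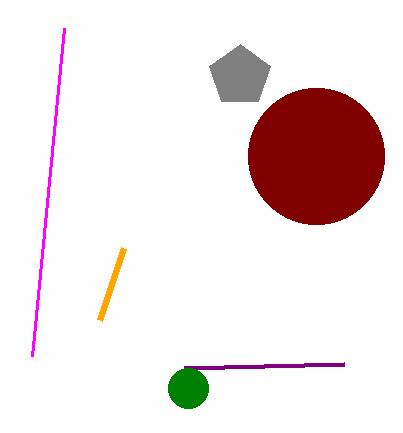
cx_1 = 240
cy_1 = 76
r_1 = 32
cx_2 = 316
cy_2 = 156
r_2 = 68
x0_3 = 100
y0_3 = 320
x0_4 = 184
y0_4 = 368
cx_5 = 188
cy_5 = 388
r_5 = 20
x0_6 = 64
y0_6 = 28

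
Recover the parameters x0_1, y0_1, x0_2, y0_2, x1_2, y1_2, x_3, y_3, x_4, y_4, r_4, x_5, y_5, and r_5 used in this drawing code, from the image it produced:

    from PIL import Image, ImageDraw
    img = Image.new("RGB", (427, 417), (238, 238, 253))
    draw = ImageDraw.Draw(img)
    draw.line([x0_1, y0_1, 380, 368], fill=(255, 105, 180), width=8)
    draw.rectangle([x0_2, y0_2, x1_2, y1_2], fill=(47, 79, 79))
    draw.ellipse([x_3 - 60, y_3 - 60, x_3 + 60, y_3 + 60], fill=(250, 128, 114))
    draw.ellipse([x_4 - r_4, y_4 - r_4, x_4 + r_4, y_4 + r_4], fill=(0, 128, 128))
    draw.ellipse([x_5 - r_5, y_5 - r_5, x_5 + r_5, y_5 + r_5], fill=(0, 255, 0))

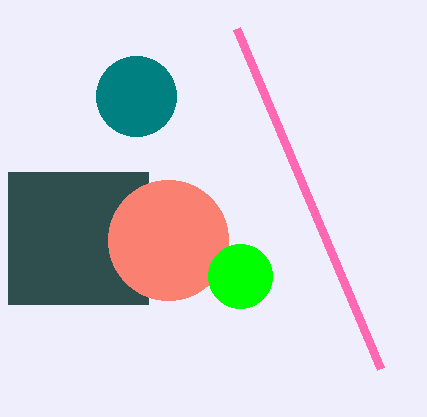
x0_1 = 236; y0_1 = 28; x0_2 = 8; y0_2 = 172; x1_2 = 148; y1_2 = 304; x_3 = 168; y_3 = 240; x_4 = 136; y_4 = 96; r_4 = 40; x_5 = 240; y_5 = 276; r_5 = 32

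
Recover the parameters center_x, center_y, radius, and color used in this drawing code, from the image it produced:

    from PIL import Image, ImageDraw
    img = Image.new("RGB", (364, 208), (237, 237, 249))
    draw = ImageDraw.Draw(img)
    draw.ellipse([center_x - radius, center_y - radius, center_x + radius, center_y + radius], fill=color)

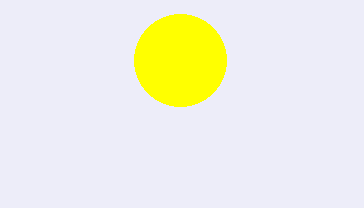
center_x = 180
center_y = 60
radius = 46
color = 'yellow'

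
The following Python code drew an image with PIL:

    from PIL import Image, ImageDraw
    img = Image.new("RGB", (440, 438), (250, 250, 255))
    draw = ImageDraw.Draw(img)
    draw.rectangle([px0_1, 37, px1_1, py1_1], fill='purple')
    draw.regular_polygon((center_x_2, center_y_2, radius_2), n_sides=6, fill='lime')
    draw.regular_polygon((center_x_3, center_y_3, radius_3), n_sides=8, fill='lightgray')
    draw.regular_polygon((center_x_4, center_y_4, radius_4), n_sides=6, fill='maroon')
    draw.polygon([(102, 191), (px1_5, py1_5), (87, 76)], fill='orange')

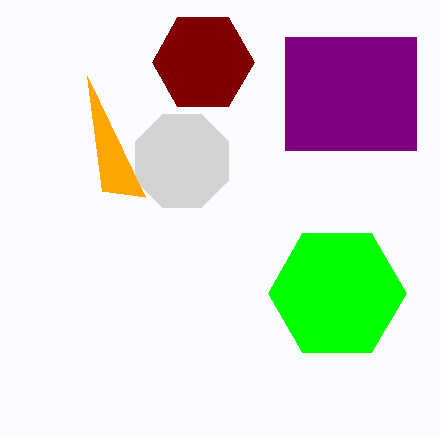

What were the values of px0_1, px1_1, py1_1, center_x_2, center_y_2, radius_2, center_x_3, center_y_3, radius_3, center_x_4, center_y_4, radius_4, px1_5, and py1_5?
px0_1 = 285; px1_1 = 416; py1_1 = 150; center_x_2 = 337; center_y_2 = 293; radius_2 = 69; center_x_3 = 182; center_y_3 = 161; radius_3 = 50; center_x_4 = 203; center_y_4 = 62; radius_4 = 51; px1_5 = 145; py1_5 = 197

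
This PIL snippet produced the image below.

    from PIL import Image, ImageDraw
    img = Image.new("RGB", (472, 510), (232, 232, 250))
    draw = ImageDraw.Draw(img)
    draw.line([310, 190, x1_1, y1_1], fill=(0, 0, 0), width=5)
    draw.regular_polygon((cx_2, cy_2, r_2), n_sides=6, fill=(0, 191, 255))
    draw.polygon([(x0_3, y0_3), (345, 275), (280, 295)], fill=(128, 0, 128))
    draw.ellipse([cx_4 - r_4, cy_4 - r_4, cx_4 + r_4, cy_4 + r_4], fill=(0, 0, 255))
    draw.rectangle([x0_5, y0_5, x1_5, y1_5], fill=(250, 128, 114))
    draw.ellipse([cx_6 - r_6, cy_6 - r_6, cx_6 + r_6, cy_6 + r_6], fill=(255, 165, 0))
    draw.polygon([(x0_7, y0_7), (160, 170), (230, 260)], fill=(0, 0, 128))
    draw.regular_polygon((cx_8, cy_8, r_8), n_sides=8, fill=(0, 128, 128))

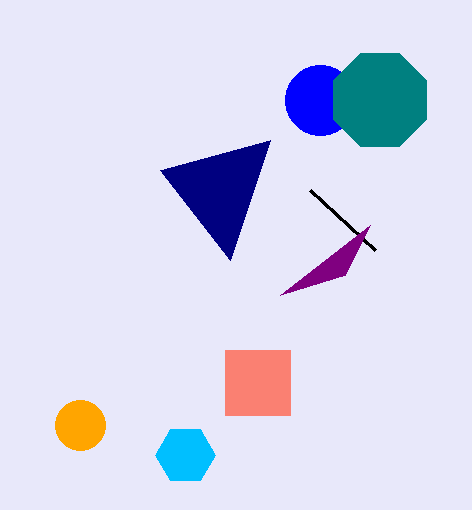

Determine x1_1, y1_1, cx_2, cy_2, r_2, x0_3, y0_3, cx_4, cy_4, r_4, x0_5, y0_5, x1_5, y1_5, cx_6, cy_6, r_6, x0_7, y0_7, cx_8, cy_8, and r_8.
x1_1 = 375, y1_1 = 250, cx_2 = 185, cy_2 = 455, r_2 = 30, x0_3 = 370, y0_3 = 225, cx_4 = 320, cy_4 = 100, r_4 = 35, x0_5 = 225, y0_5 = 350, x1_5 = 290, y1_5 = 415, cx_6 = 80, cy_6 = 425, r_6 = 25, x0_7 = 270, y0_7 = 140, cx_8 = 380, cy_8 = 100, r_8 = 50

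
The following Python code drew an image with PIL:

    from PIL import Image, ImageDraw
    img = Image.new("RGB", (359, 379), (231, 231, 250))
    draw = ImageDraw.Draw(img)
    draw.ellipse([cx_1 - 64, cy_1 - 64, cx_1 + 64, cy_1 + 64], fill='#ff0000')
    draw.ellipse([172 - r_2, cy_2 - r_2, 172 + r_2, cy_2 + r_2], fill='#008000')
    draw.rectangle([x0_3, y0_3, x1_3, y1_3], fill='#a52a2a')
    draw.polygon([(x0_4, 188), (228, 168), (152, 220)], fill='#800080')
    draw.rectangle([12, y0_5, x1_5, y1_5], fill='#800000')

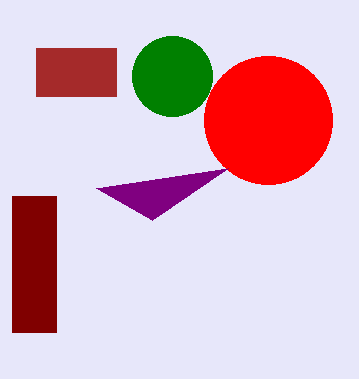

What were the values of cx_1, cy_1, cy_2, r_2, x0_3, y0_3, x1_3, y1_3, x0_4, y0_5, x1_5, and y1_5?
cx_1 = 268
cy_1 = 120
cy_2 = 76
r_2 = 40
x0_3 = 36
y0_3 = 48
x1_3 = 116
y1_3 = 96
x0_4 = 96
y0_5 = 196
x1_5 = 56
y1_5 = 332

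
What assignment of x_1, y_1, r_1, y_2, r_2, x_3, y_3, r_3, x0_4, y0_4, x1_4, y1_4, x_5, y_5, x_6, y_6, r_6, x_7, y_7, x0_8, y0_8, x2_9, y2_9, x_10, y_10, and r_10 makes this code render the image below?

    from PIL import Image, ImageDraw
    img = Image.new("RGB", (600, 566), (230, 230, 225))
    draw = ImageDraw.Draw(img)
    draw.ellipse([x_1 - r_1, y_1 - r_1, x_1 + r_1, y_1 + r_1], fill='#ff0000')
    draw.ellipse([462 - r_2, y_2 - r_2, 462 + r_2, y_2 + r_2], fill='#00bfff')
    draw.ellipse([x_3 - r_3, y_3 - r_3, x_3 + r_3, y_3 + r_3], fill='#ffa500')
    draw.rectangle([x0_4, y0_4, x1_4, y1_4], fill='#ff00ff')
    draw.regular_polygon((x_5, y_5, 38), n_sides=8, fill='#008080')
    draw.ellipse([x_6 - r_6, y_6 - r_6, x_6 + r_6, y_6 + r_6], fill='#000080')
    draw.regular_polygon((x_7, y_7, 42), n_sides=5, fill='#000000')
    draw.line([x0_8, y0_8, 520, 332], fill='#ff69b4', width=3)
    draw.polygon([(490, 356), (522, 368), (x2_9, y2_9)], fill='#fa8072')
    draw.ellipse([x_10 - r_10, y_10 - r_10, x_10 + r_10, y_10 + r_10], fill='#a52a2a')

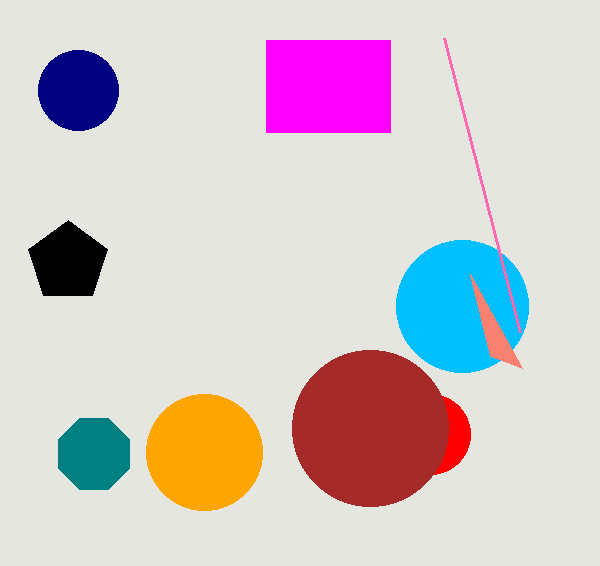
x_1 = 430
y_1 = 434
r_1 = 40
y_2 = 306
r_2 = 66
x_3 = 204
y_3 = 452
r_3 = 58
x0_4 = 266
y0_4 = 40
x1_4 = 390
y1_4 = 132
x_5 = 94
y_5 = 454
x_6 = 78
y_6 = 90
r_6 = 40
x_7 = 68
y_7 = 262
x0_8 = 444
y0_8 = 38
x2_9 = 470
y2_9 = 274
x_10 = 370
y_10 = 428
r_10 = 78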